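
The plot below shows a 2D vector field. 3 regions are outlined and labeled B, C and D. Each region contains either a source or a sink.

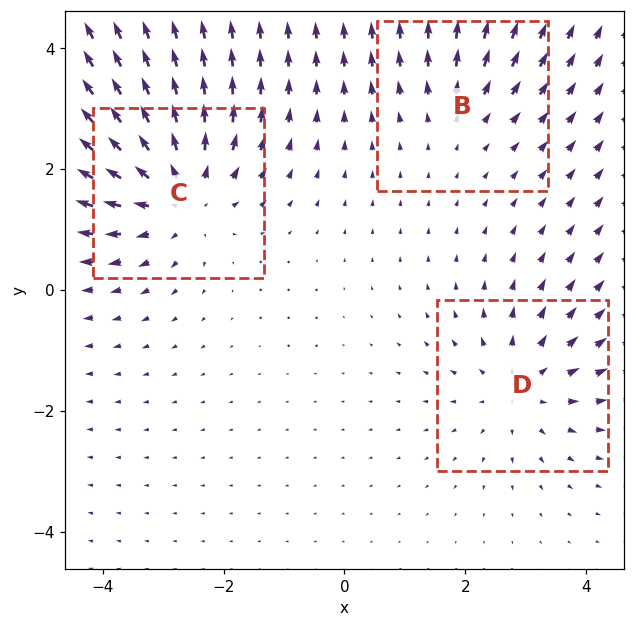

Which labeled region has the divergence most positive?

Divergence at each region's feature centre — B: about +2, C: about +4, D: about +3. Region C is most positive.

C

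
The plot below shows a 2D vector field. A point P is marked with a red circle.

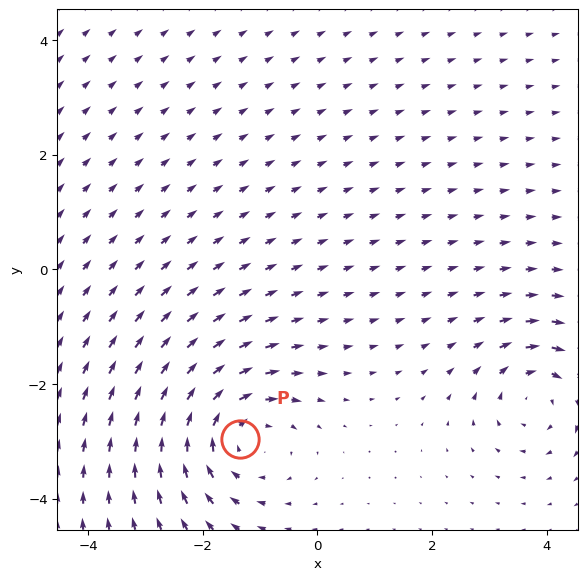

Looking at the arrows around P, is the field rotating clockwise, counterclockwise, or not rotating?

clockwise

Near P at (-1.4, -3.0) the arrows circulate clockwise. The curl (z-component) there is about -4; negative curl means clockwise rotation.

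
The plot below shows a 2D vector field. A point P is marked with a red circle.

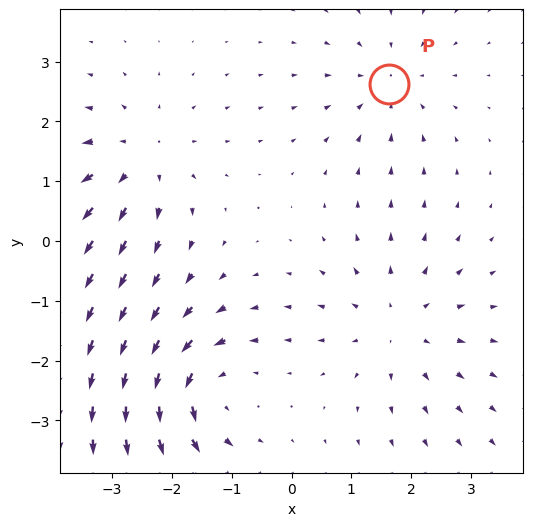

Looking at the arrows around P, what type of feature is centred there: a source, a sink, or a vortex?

At P (1.6, 2.6) the arrows converge inward. Divergence about -3, curl ≈0 — negative divergence with near-zero curl is a sink.

sink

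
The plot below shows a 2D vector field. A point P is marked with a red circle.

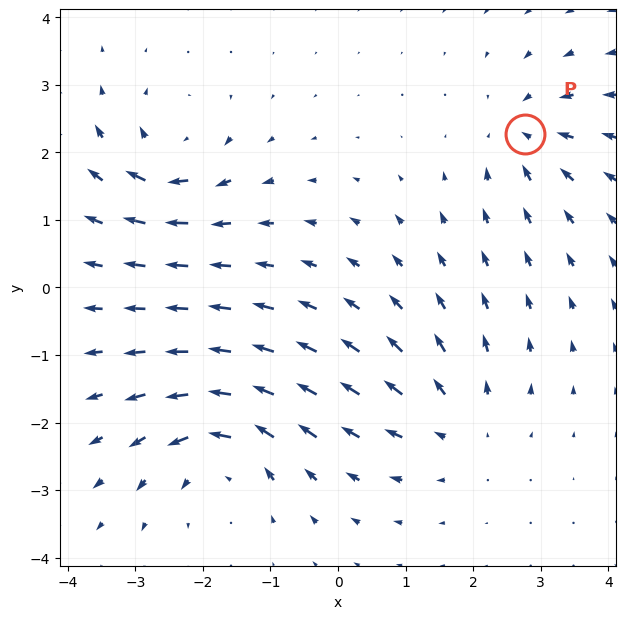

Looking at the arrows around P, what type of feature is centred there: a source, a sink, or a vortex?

At P (2.8, 2.3) the arrows converge inward. Divergence about -5, curl ≈0 — negative divergence with near-zero curl is a sink.

sink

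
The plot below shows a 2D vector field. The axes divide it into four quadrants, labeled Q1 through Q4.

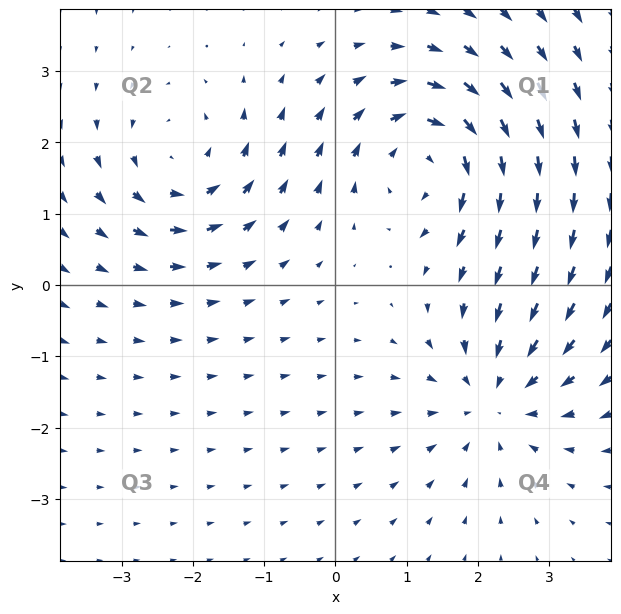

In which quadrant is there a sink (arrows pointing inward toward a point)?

The sink sits at approximately (2.2, -1.6), which lies in quadrant Q4. The divergence there is about -4, negative as expected for a sink.

Q4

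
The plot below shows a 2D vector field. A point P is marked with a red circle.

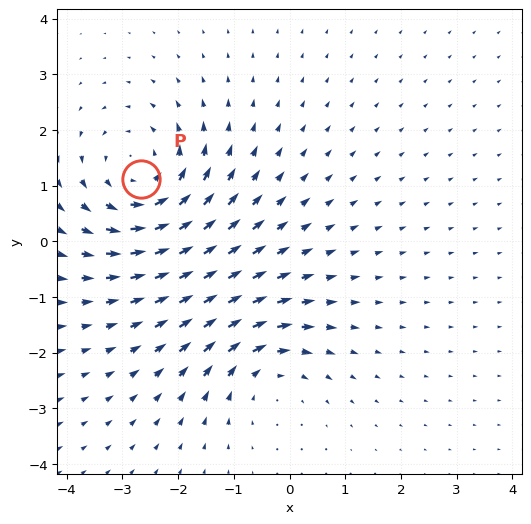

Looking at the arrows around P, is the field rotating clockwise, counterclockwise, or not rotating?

Near P at (-2.7, 1.1) the arrows circulate counterclockwise. The curl (z-component) there is about +4; positive curl means counterclockwise rotation.

counterclockwise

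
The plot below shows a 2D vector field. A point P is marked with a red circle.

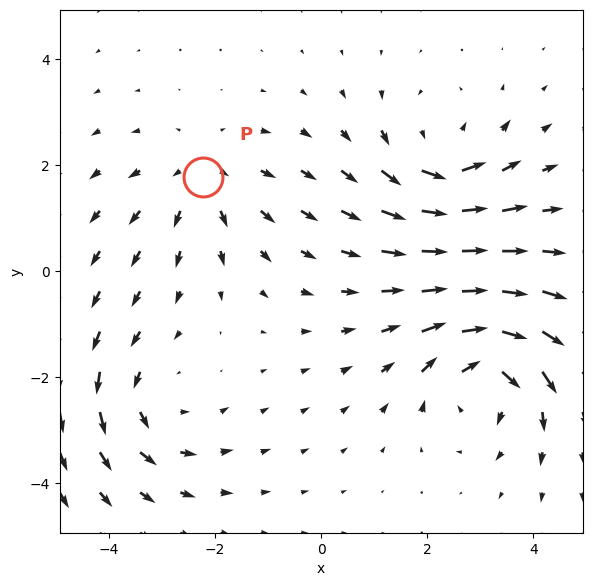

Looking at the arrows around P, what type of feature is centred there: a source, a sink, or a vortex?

source

At P (-2.2, 1.8) the arrows spread outward. Divergence about +2, curl ≈0 — positive divergence with near-zero curl is a source.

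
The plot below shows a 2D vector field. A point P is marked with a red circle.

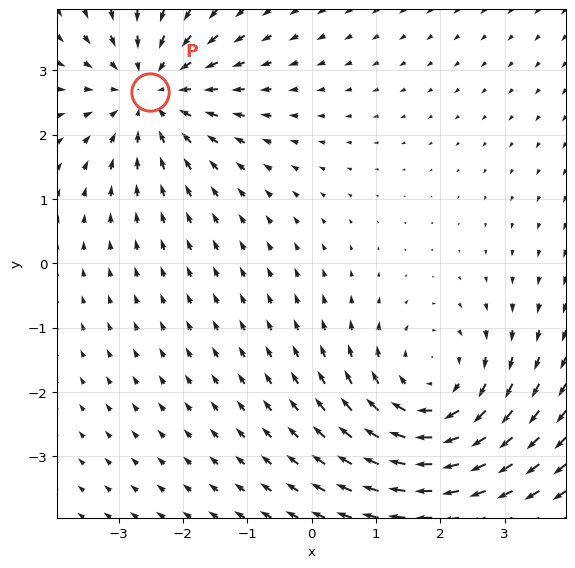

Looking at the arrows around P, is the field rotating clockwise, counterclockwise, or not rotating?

Near P at (-2.5, 2.7) the arrows show no circulation. The curl there is ≈0.

not rotating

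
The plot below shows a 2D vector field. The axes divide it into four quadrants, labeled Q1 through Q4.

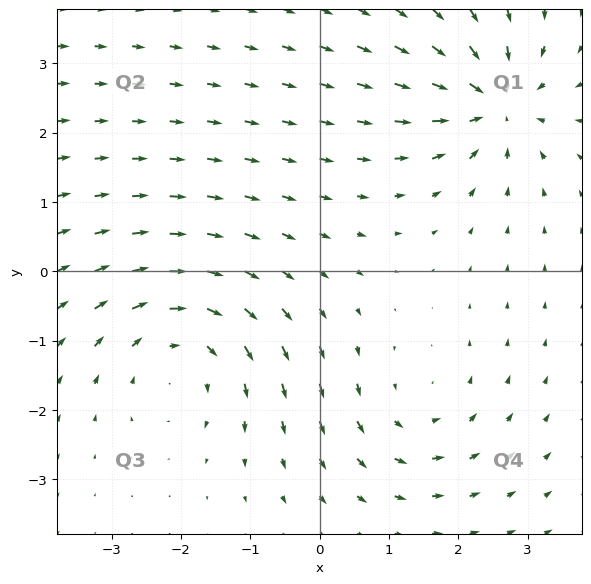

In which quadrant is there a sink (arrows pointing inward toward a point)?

The sink sits at approximately (2.5, 2.4), which lies in quadrant Q1. The divergence there is about -6, negative as expected for a sink.

Q1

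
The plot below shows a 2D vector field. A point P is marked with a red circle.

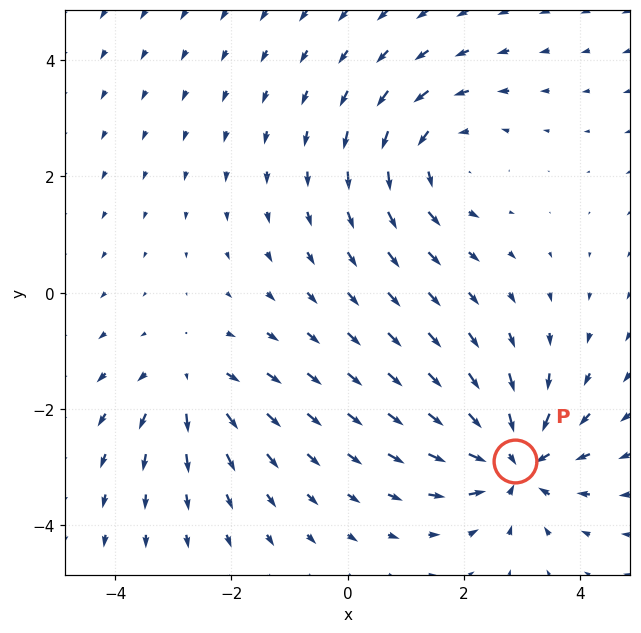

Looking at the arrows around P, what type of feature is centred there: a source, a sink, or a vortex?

sink

At P (2.9, -2.9) the arrows converge inward. Divergence about -7, curl ≈0 — negative divergence with near-zero curl is a sink.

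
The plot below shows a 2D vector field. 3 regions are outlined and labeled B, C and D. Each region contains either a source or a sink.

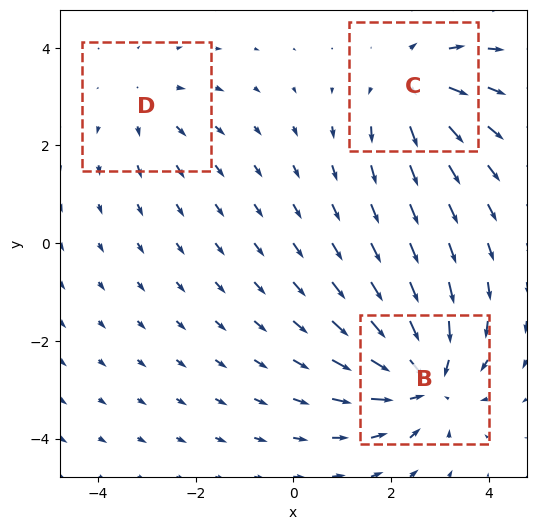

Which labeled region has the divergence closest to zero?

Divergence at each region's feature centre — B: about -4, C: about +3, D: about +2. Region D is closest to zero.

D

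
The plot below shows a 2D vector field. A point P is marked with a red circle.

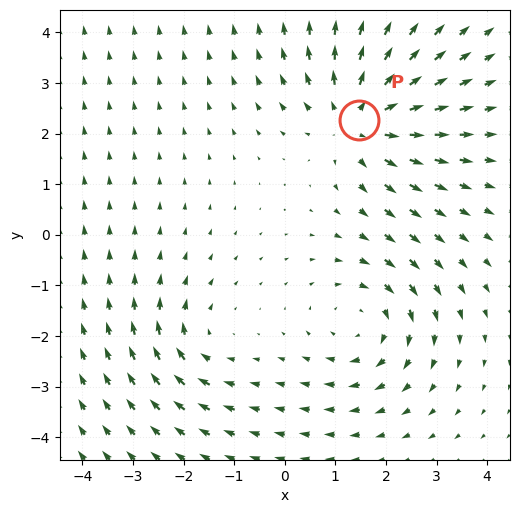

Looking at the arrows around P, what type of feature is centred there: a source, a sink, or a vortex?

source

At P (1.5, 2.3) the arrows spread outward. Divergence about +5, curl ≈0 — positive divergence with near-zero curl is a source.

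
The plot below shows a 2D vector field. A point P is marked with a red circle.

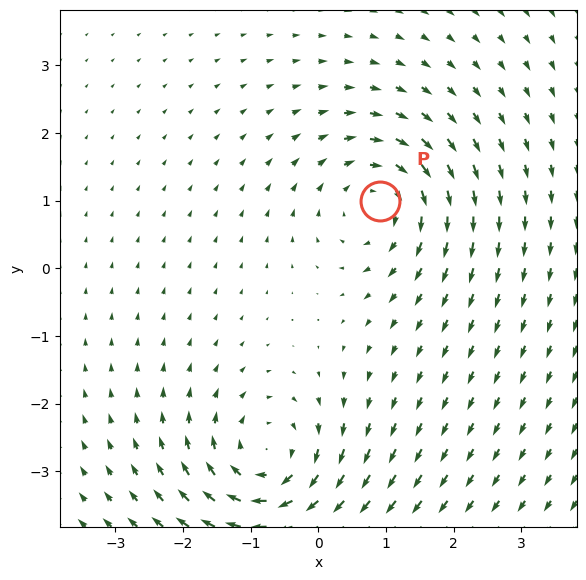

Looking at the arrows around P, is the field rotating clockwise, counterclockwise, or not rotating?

Near P at (0.9, 1.0) the arrows circulate clockwise. The curl (z-component) there is about -4; negative curl means clockwise rotation.

clockwise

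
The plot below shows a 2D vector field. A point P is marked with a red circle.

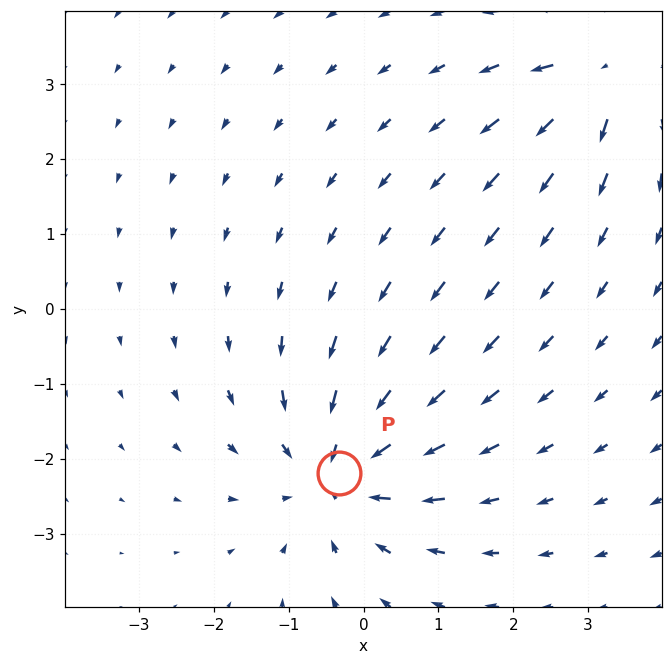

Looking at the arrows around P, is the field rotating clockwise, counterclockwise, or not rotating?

Near P at (-0.3, -2.2) the arrows show no circulation. The curl there is ≈0.

not rotating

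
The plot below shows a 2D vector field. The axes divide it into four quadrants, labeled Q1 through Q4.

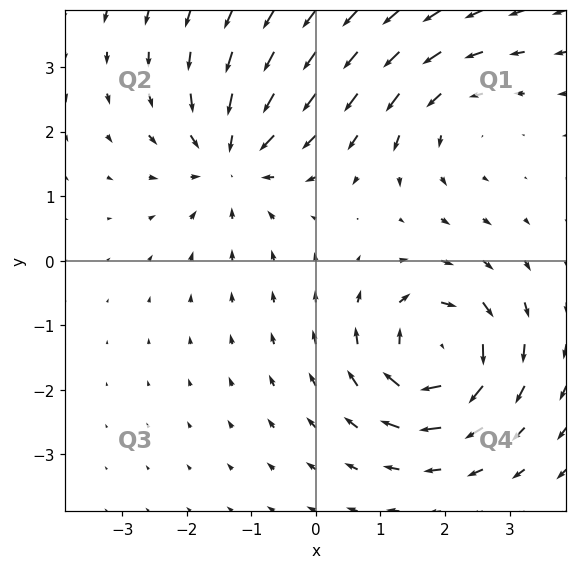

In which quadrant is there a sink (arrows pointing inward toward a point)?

Q2

The sink sits at approximately (-1.3, 1.6), which lies in quadrant Q2. The divergence there is about -4, negative as expected for a sink.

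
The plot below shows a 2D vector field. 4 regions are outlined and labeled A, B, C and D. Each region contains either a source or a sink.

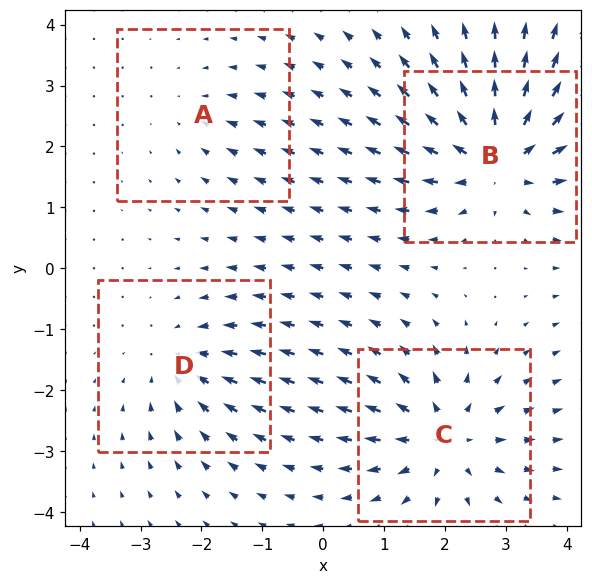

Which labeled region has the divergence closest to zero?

Divergence at each region's feature centre — A: about -2, B: about +7, C: about +6, D: about -4. Region A is closest to zero.

A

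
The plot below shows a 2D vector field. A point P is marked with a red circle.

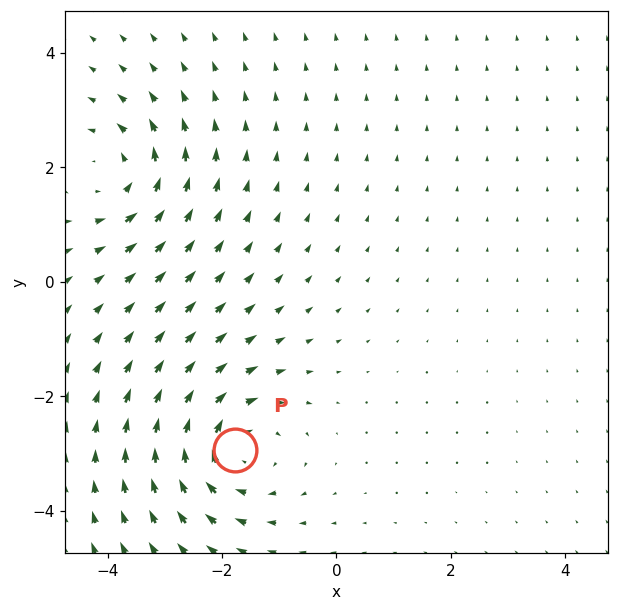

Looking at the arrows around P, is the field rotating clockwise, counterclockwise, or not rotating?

clockwise

Near P at (-1.8, -2.9) the arrows circulate clockwise. The curl (z-component) there is about -4; negative curl means clockwise rotation.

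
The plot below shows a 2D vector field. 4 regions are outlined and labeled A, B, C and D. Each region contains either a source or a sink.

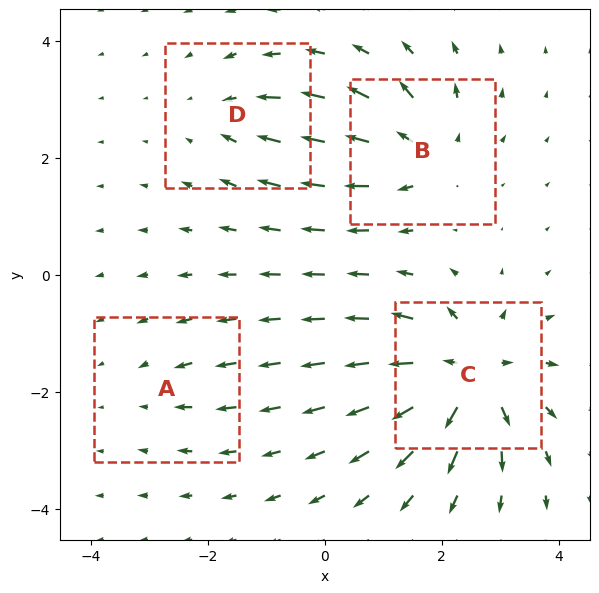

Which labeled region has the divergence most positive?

C

Divergence at each region's feature centre — A: about -2, B: about +6, C: about +9, D: about -4. Region C is most positive.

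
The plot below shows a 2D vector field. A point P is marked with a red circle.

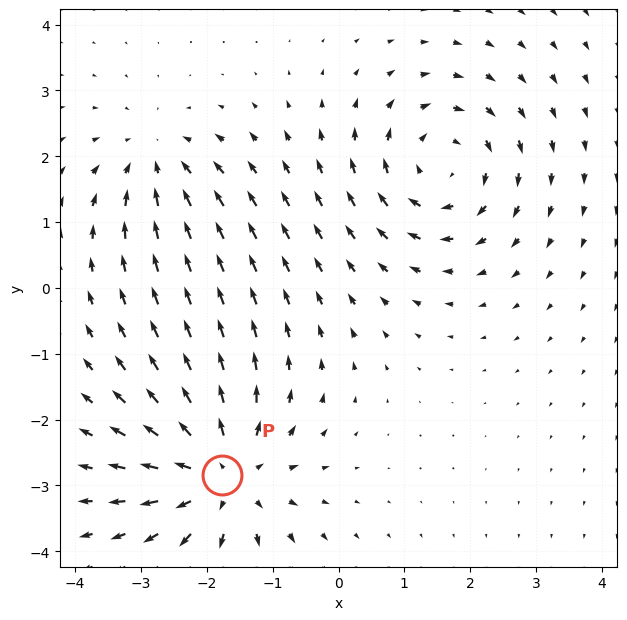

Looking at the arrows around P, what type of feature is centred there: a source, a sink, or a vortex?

At P (-1.8, -2.8) the arrows spread outward. Divergence about +5, curl ≈0 — positive divergence with near-zero curl is a source.

source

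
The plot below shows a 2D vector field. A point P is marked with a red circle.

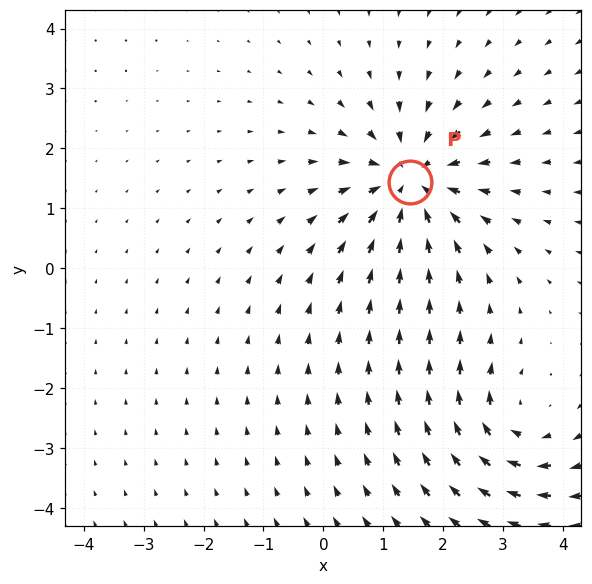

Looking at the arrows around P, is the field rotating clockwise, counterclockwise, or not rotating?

Near P at (1.4, 1.4) the arrows show no circulation. The curl there is ≈0.

not rotating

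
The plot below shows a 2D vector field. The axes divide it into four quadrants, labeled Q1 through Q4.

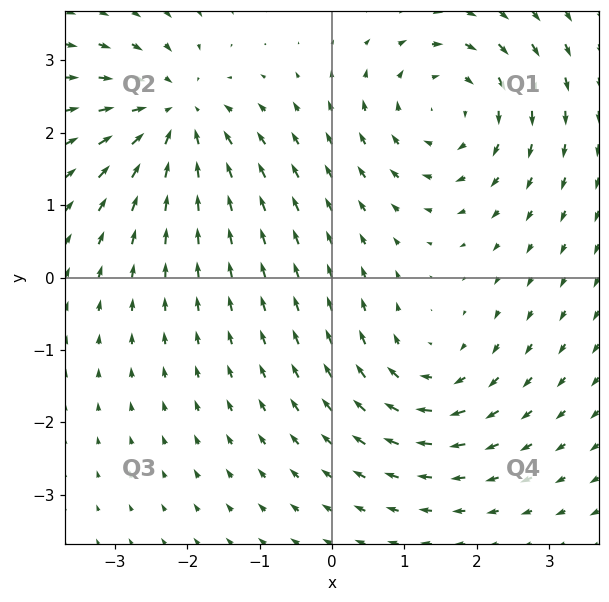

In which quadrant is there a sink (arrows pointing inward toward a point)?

Q2

The sink sits at approximately (-2.2, 2.2), which lies in quadrant Q2. The divergence there is about -5, negative as expected for a sink.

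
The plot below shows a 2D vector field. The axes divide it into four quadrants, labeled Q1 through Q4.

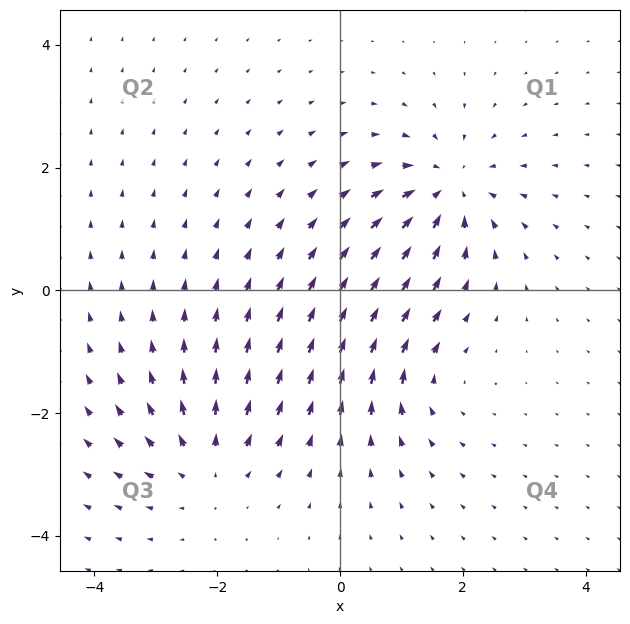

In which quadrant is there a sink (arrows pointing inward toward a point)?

The sink sits at approximately (1.8, 1.6), which lies in quadrant Q1. The divergence there is about -4, negative as expected for a sink.

Q1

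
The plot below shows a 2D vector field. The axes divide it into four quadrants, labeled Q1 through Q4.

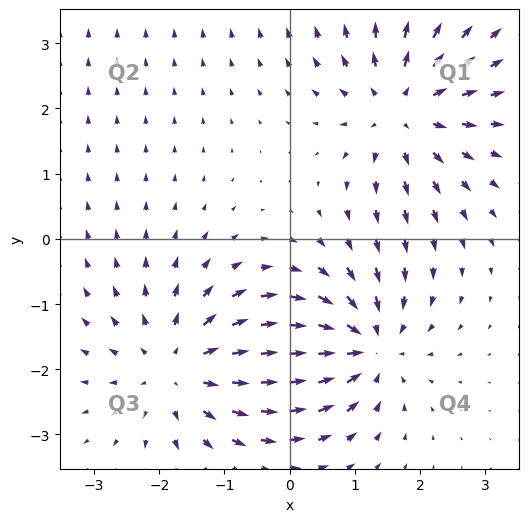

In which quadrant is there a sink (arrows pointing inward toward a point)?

The sink sits at approximately (1.1, -1.7), which lies in quadrant Q4. The divergence there is about -5, negative as expected for a sink.

Q4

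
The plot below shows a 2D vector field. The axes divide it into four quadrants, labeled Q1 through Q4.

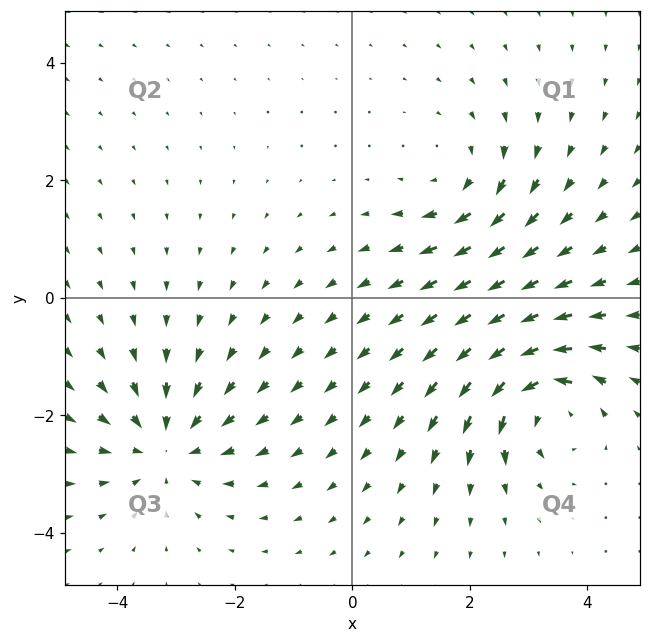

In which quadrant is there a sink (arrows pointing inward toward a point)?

Q3

The sink sits at approximately (-3.2, -2.5), which lies in quadrant Q3. The divergence there is about -4, negative as expected for a sink.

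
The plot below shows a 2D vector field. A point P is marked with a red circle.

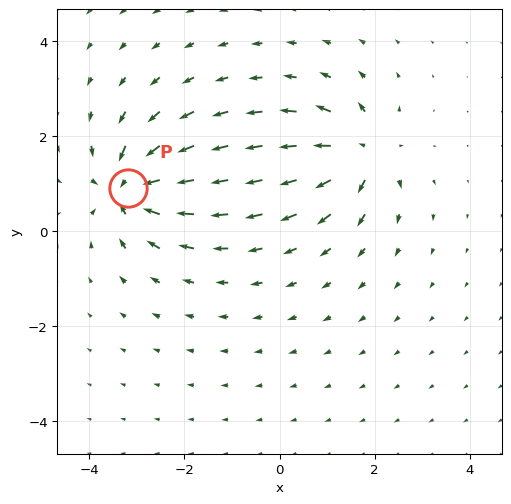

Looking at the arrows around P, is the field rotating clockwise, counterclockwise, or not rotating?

not rotating

Near P at (-3.2, 0.9) the arrows show no circulation. The curl there is ≈0.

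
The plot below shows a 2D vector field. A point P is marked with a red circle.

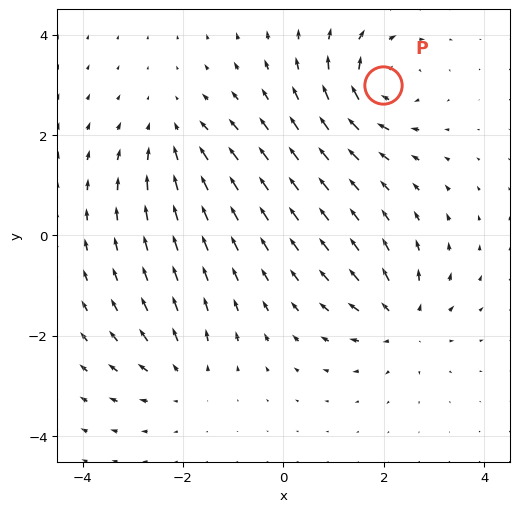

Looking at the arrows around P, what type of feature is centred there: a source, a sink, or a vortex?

At P (2.0, 3.0) the arrows circulate clockwise. Divergence ≈0, curl about -5 — near-zero divergence with nonzero curl is a vortex.

vortex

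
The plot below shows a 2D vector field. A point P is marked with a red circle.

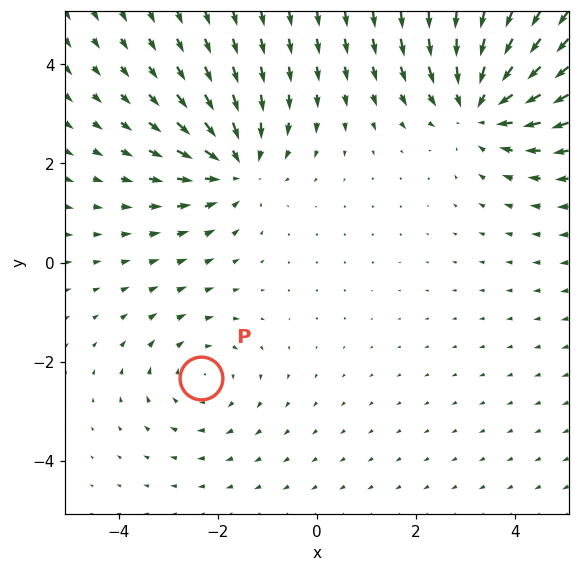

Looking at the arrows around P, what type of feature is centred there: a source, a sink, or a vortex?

At P (-2.3, -2.3) the arrows circulate clockwise. Divergence ≈0, curl about -2 — near-zero divergence with nonzero curl is a vortex.

vortex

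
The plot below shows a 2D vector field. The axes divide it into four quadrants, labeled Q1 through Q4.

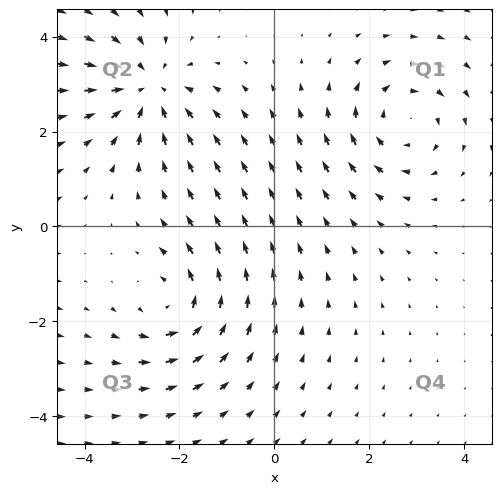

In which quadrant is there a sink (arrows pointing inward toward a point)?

The sink sits at approximately (-2.7, 2.9), which lies in quadrant Q2. The divergence there is about -3, negative as expected for a sink.

Q2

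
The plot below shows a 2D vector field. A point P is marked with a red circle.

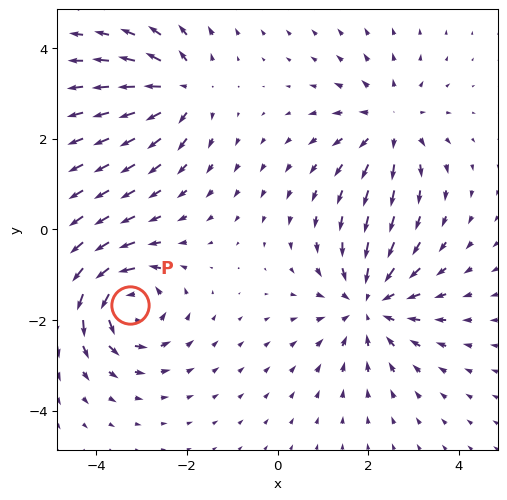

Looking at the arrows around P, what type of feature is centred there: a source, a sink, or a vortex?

vortex

At P (-3.3, -1.7) the arrows circulate counterclockwise. Divergence ≈0, curl about +6 — near-zero divergence with nonzero curl is a vortex.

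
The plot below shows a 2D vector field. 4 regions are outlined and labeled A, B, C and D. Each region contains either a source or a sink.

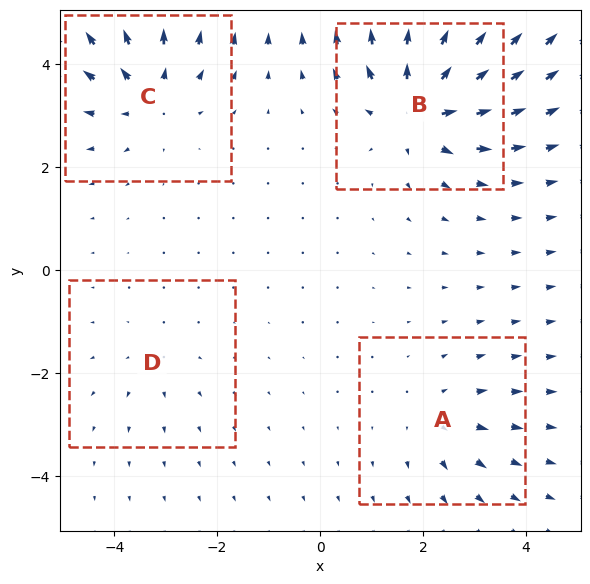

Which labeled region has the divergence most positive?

Divergence at each region's feature centre — A: about +3, B: about +7, C: about +5, D: about +2. Region B is most positive.

B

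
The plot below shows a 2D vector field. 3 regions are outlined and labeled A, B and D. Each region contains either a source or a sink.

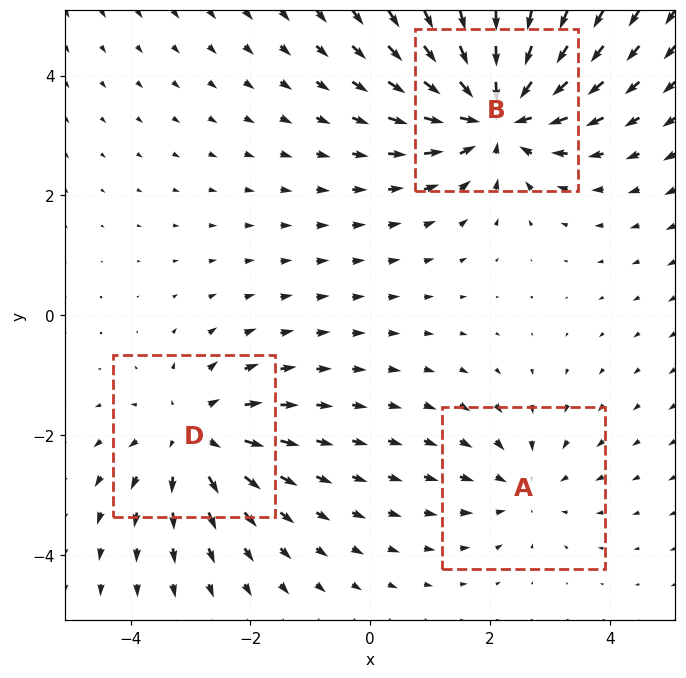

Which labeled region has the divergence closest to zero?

A

Divergence at each region's feature centre — A: about -2, B: about -5, D: about +3. Region A is closest to zero.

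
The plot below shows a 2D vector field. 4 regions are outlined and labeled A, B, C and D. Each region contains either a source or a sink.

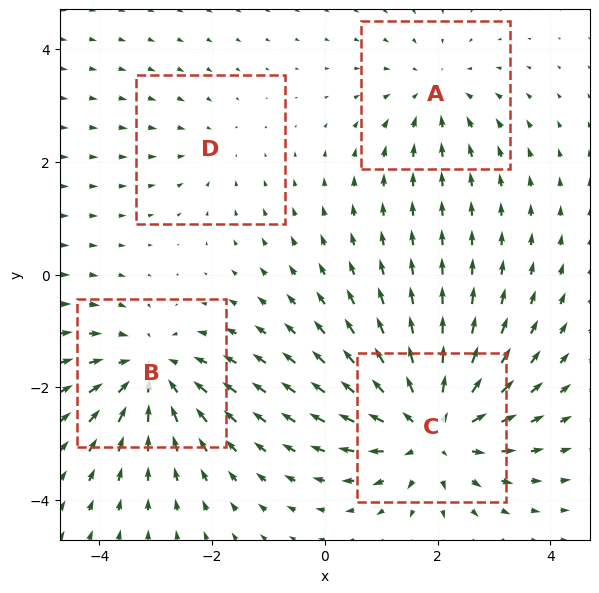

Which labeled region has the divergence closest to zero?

Divergence at each region's feature centre — A: about -3, B: about -5, C: about +6, D: about -2. Region D is closest to zero.

D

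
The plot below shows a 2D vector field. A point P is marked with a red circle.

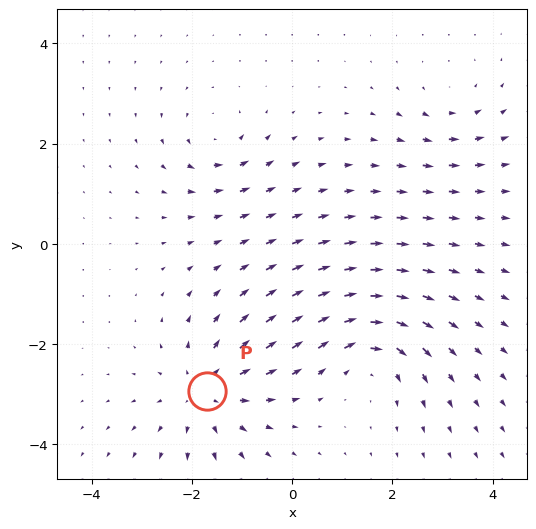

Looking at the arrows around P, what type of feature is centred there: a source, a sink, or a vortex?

At P (-1.7, -2.9) the arrows spread outward. Divergence about +5, curl ≈0 — positive divergence with near-zero curl is a source.

source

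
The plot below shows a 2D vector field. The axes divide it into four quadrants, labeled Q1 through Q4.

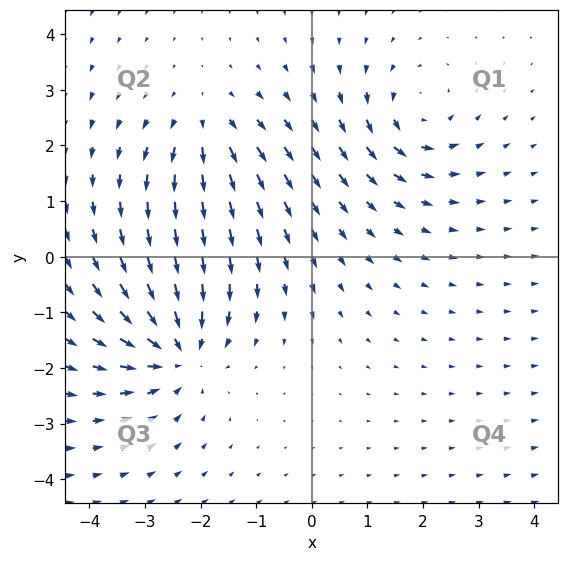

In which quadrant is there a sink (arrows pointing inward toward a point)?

The sink sits at approximately (-2.4, -1.7), which lies in quadrant Q3. The divergence there is about -6, negative as expected for a sink.

Q3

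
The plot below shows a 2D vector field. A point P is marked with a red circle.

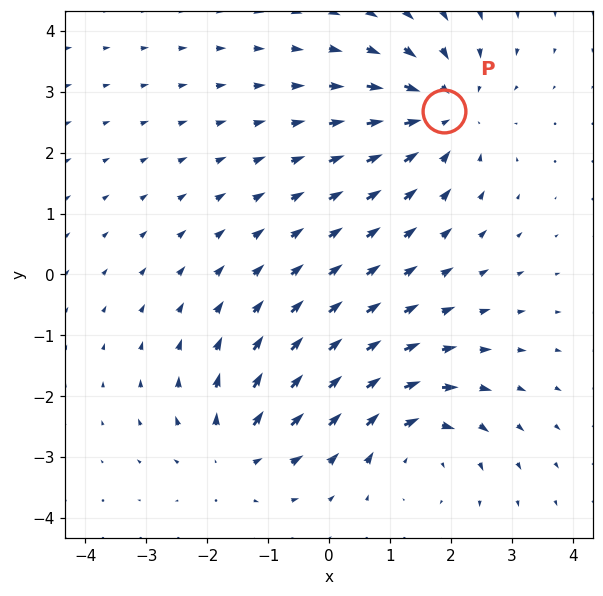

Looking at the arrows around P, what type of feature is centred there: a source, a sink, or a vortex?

At P (1.9, 2.7) the arrows converge inward. Divergence about -4, curl ≈0 — negative divergence with near-zero curl is a sink.

sink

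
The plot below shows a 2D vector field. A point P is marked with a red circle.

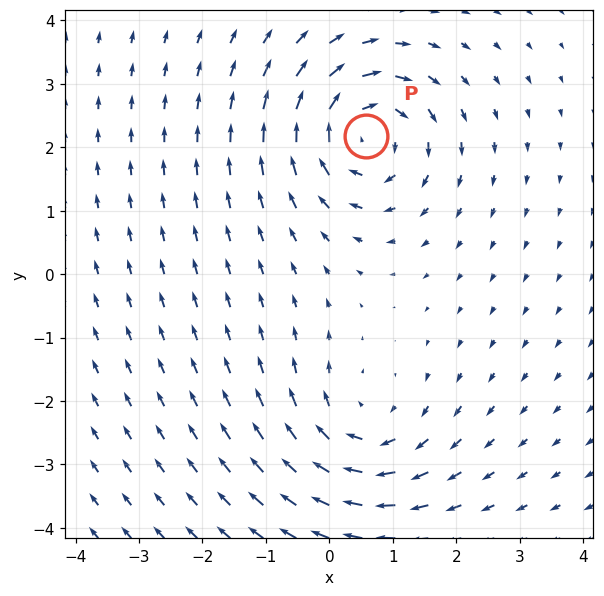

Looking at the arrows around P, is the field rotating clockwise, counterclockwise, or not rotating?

Near P at (0.6, 2.2) the arrows circulate clockwise. The curl (z-component) there is about -5; negative curl means clockwise rotation.

clockwise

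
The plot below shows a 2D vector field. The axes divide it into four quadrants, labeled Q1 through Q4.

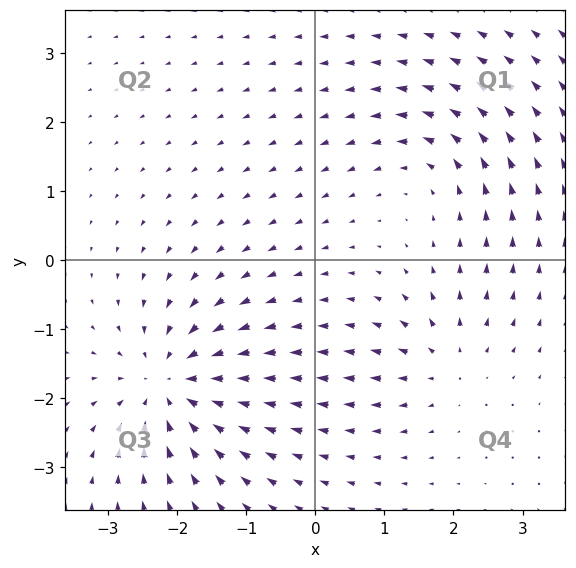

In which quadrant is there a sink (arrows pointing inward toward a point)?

Q3

The sink sits at approximately (-2.1, -1.8), which lies in quadrant Q3. The divergence there is about -6, negative as expected for a sink.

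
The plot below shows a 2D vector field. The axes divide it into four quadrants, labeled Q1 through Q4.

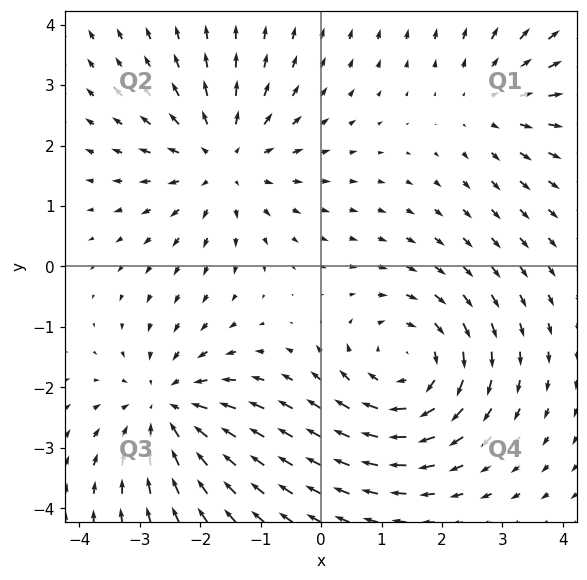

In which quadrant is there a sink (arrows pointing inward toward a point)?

Q3

The sink sits at approximately (-2.5, -2.3), which lies in quadrant Q3. The divergence there is about -4, negative as expected for a sink.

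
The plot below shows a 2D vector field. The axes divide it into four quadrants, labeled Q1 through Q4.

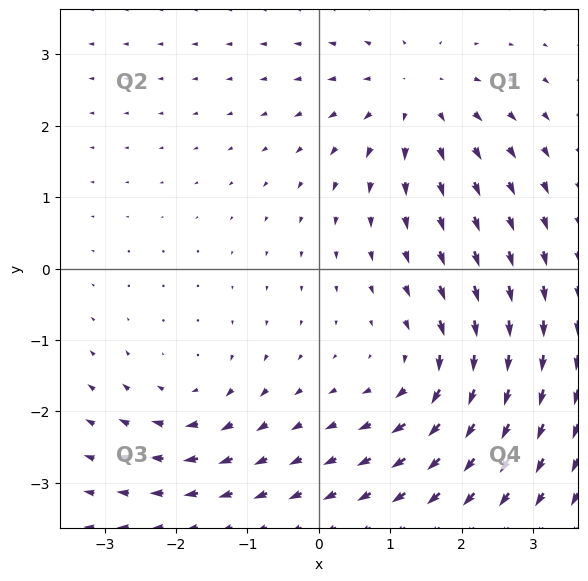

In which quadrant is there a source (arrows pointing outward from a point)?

Q1

The source sits at approximately (1.4, 2.4), which lies in quadrant Q1. The divergence there is about +4, positive as expected for a source.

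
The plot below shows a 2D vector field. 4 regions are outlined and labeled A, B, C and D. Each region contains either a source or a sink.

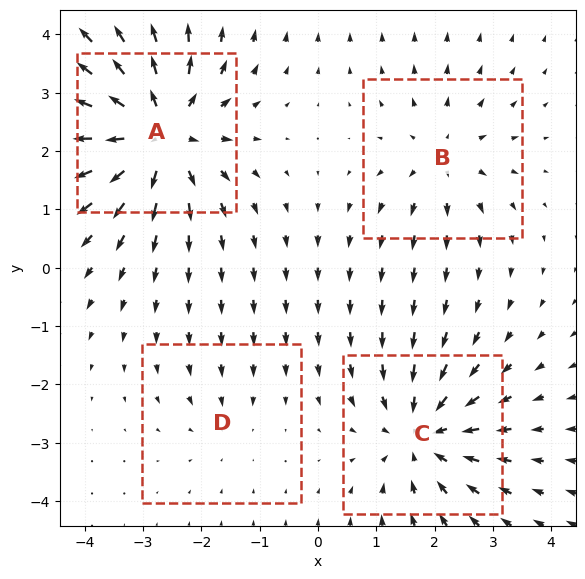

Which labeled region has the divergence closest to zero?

Divergence at each region's feature centre — A: about +7, B: about +3, C: about -5, D: about -2. Region D is closest to zero.

D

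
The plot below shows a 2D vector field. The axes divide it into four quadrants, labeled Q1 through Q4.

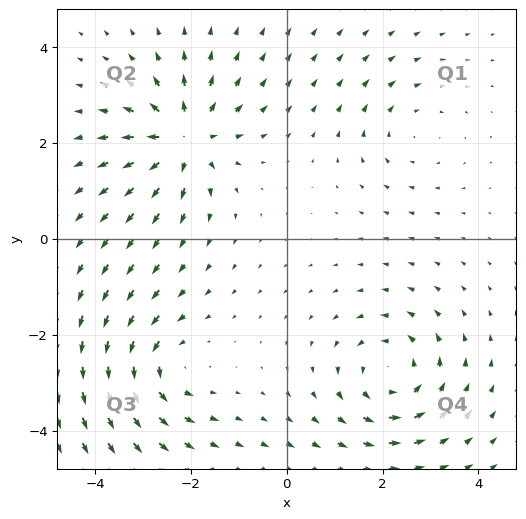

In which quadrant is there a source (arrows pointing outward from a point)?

Q2

The source sits at approximately (-2.1, 2.1), which lies in quadrant Q2. The divergence there is about +5, positive as expected for a source.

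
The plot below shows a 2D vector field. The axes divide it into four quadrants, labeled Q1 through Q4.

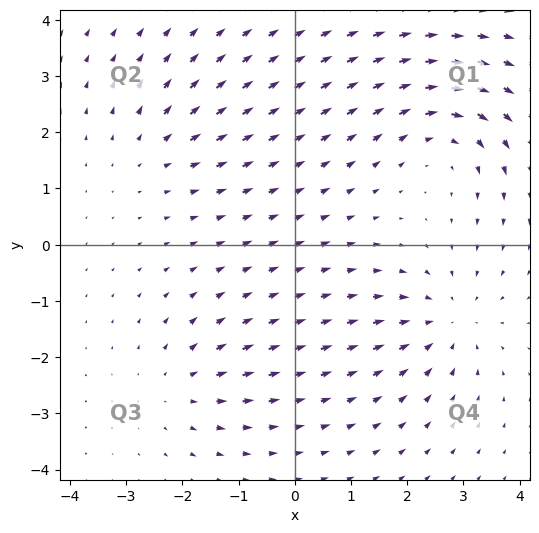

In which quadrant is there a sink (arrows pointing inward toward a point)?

Q4

The sink sits at approximately (2.7, -1.4), which lies in quadrant Q4. The divergence there is about -4, negative as expected for a sink.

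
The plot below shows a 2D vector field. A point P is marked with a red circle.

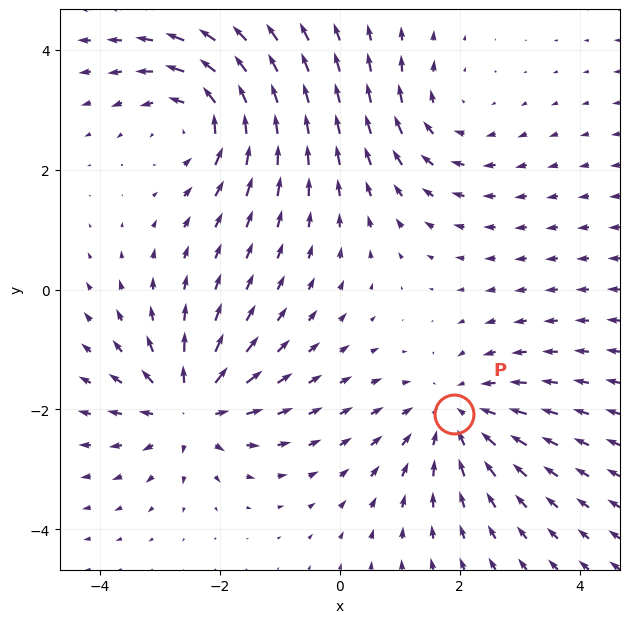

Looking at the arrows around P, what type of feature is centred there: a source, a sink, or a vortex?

sink

At P (1.9, -2.1) the arrows converge inward. Divergence about -3, curl ≈0 — negative divergence with near-zero curl is a sink.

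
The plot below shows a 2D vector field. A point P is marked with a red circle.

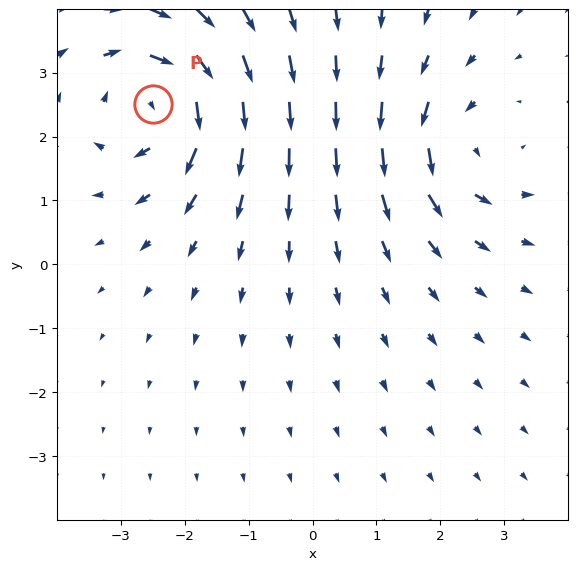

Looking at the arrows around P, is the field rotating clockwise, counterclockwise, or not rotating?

clockwise

Near P at (-2.5, 2.5) the arrows circulate clockwise. The curl (z-component) there is about -4; negative curl means clockwise rotation.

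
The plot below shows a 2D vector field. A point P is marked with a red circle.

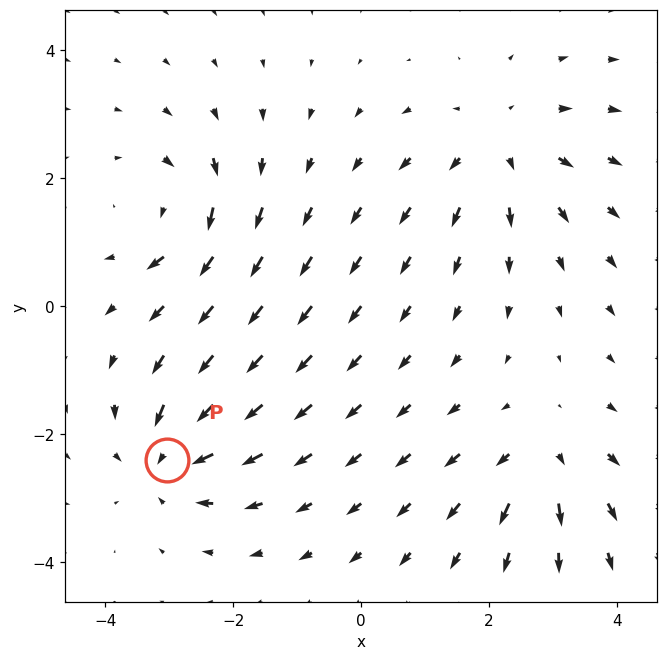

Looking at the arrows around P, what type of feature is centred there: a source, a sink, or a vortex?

At P (-3.0, -2.4) the arrows converge inward. Divergence about -5, curl ≈0 — negative divergence with near-zero curl is a sink.

sink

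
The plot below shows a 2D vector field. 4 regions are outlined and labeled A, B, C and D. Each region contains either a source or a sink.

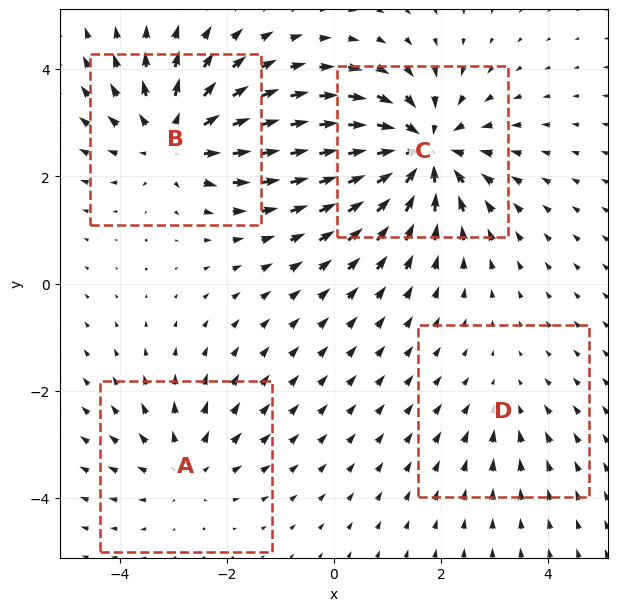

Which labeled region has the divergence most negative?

Divergence at each region's feature centre — A: about +3, B: about +5, C: about -7, D: about -2. Region C is most negative.

C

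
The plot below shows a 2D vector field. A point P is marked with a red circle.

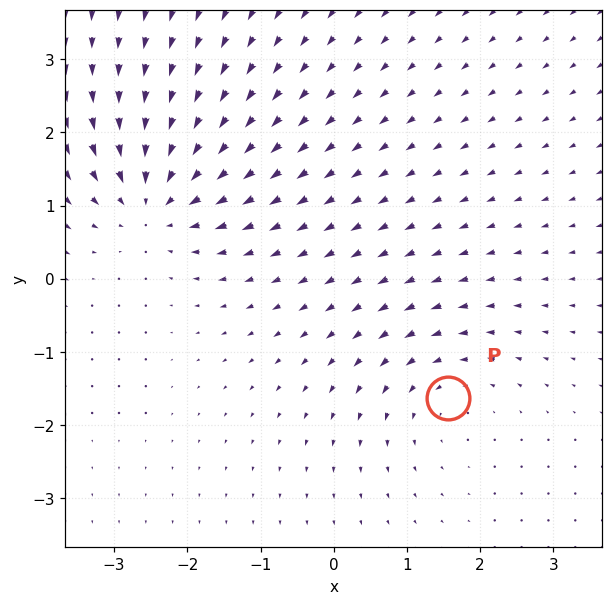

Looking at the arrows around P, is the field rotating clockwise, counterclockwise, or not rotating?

counterclockwise

Near P at (1.6, -1.6) the arrows circulate counterclockwise. The curl (z-component) there is about +2; positive curl means counterclockwise rotation.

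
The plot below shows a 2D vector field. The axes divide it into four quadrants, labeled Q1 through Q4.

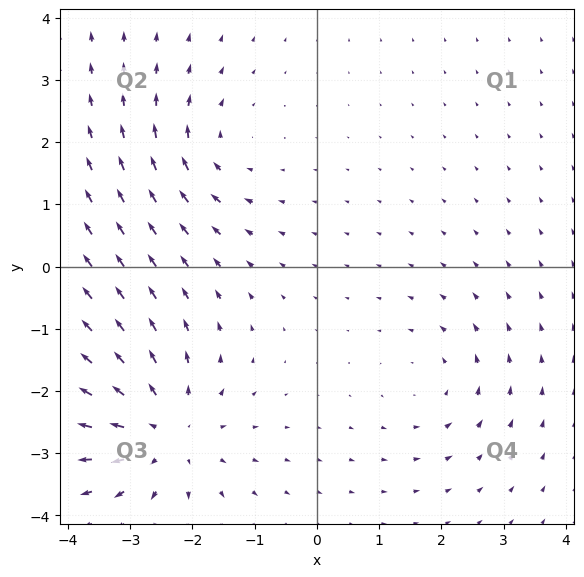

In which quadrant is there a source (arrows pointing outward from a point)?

The source sits at approximately (-2.4, -2.6), which lies in quadrant Q3. The divergence there is about +4, positive as expected for a source.

Q3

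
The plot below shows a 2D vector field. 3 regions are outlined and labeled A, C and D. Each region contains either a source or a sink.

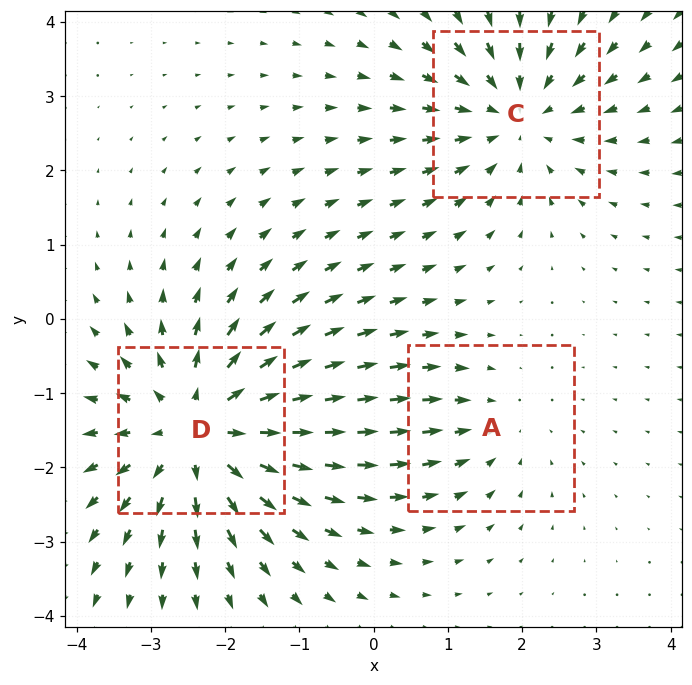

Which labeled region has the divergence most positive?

D

Divergence at each region's feature centre — A: about -2, C: about -3, D: about +4. Region D is most positive.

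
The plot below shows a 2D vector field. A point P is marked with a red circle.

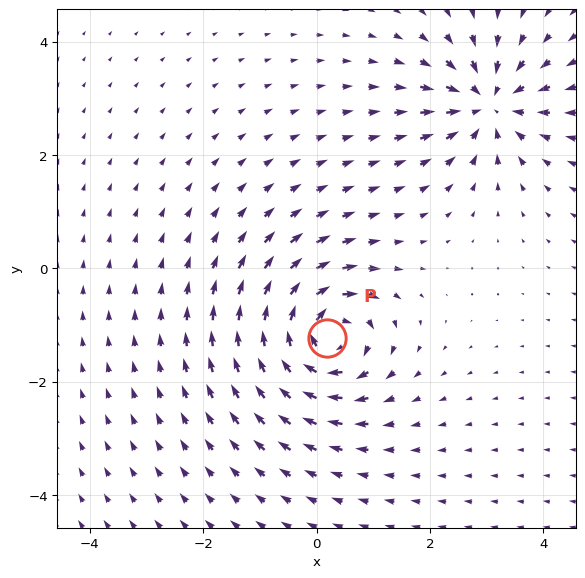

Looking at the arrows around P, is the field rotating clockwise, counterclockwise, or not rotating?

clockwise

Near P at (0.2, -1.2) the arrows circulate clockwise. The curl (z-component) there is about -7; negative curl means clockwise rotation.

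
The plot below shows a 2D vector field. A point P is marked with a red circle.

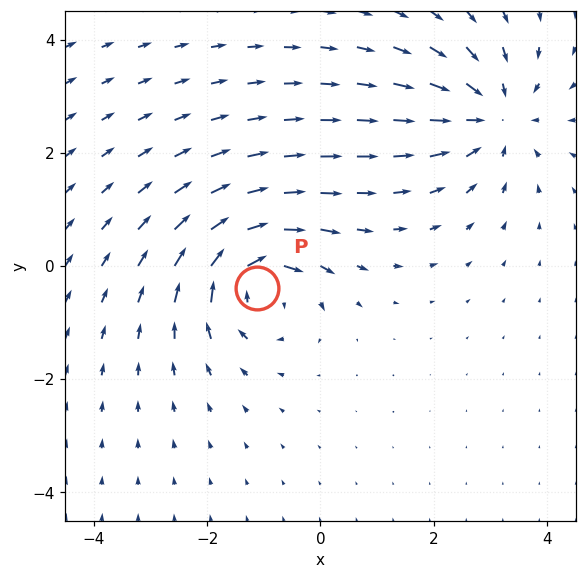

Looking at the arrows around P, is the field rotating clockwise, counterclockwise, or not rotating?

Near P at (-1.1, -0.4) the arrows circulate clockwise. The curl (z-component) there is about -5; negative curl means clockwise rotation.

clockwise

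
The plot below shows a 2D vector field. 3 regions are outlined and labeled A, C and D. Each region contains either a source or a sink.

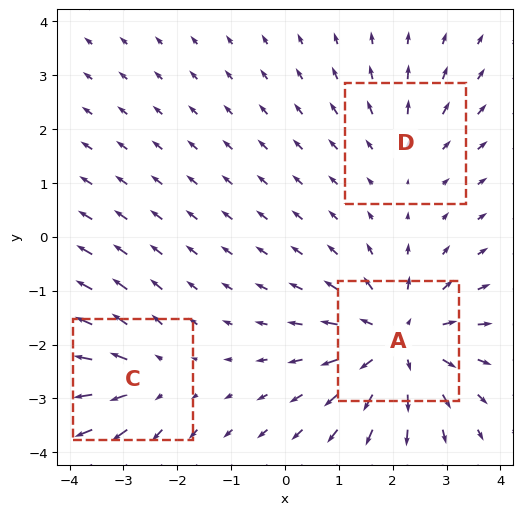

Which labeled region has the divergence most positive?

A

Divergence at each region's feature centre — A: about +5, C: about +3, D: about +2. Region A is most positive.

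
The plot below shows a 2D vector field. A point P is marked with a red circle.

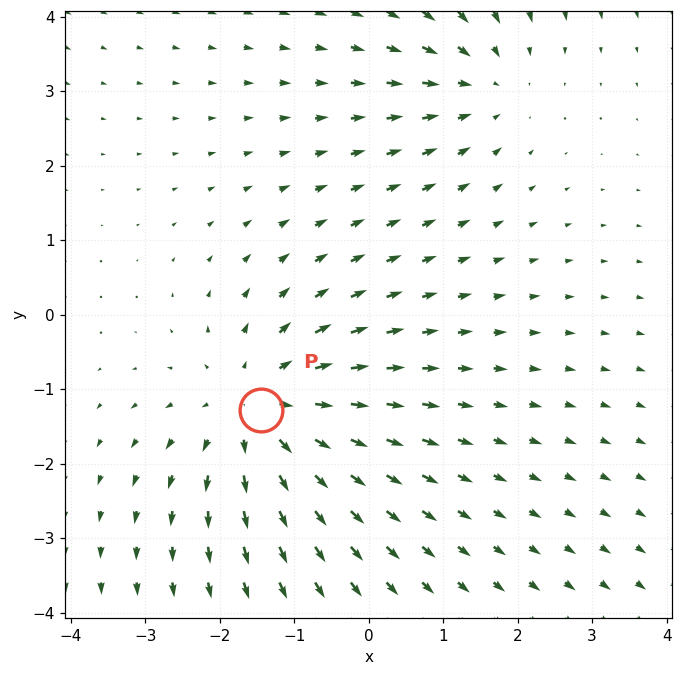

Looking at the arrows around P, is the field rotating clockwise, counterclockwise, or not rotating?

Near P at (-1.5, -1.3) the arrows show no circulation. The curl there is ≈0.

not rotating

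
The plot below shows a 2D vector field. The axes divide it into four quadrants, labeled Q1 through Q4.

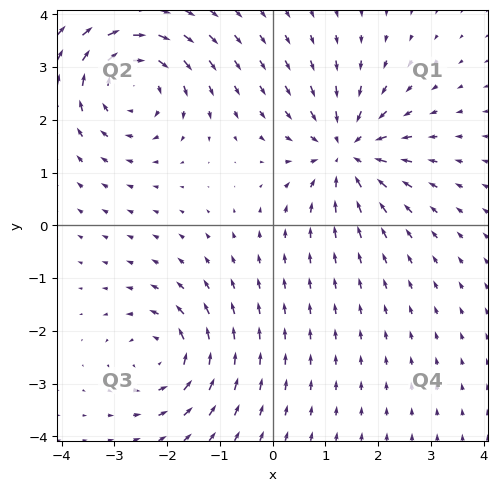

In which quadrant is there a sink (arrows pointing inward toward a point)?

The sink sits at approximately (1.4, 1.4), which lies in quadrant Q1. The divergence there is about -5, negative as expected for a sink.

Q1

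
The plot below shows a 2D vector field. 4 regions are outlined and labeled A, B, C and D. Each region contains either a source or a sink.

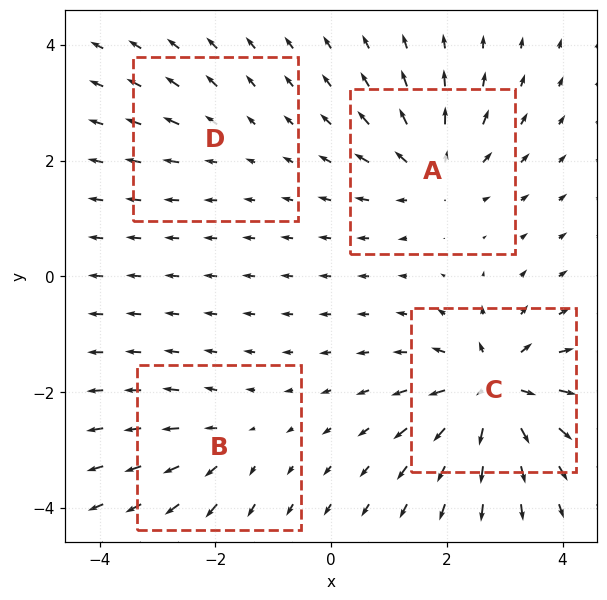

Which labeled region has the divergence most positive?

Divergence at each region's feature centre — A: about +6, B: about +4, C: about +9, D: about +3. Region C is most positive.

C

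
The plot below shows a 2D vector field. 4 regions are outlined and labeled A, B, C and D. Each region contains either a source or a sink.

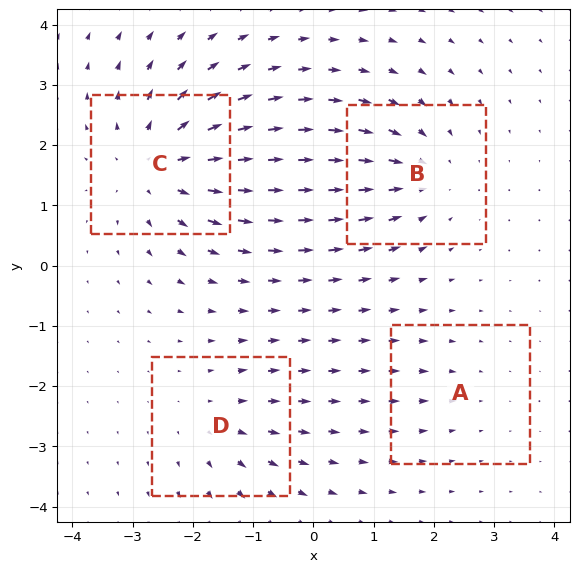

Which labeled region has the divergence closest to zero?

A

Divergence at each region's feature centre — A: about -2, B: about -4, C: about +6, D: about +3. Region A is closest to zero.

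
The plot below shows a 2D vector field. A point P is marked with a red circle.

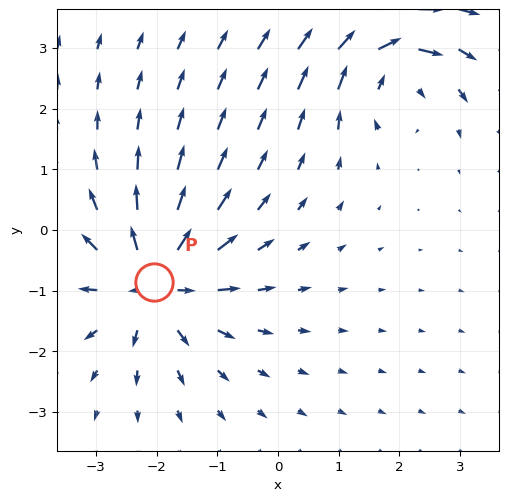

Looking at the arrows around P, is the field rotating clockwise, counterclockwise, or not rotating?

Near P at (-2.0, -0.9) the arrows show no circulation. The curl there is ≈0.

not rotating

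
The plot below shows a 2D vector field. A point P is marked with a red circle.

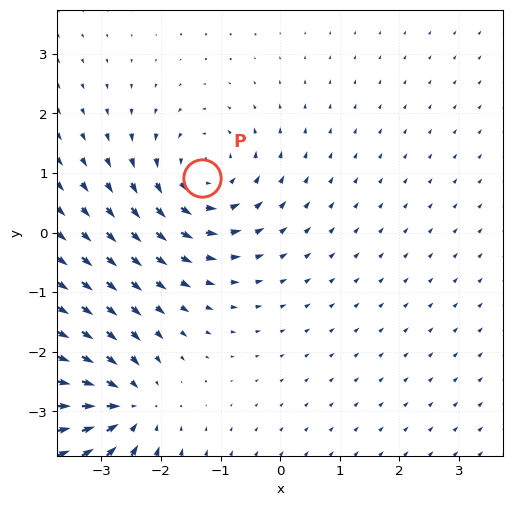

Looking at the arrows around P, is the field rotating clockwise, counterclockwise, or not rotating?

Near P at (-1.3, 0.9) the arrows circulate counterclockwise. The curl (z-component) there is about +3; positive curl means counterclockwise rotation.

counterclockwise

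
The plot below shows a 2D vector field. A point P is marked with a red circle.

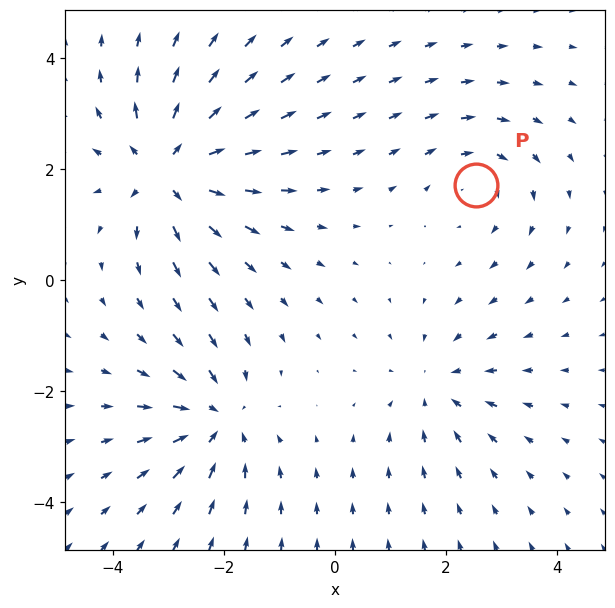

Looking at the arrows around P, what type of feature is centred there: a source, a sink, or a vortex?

vortex

At P (2.5, 1.7) the arrows circulate clockwise. Divergence ≈0, curl about -3 — near-zero divergence with nonzero curl is a vortex.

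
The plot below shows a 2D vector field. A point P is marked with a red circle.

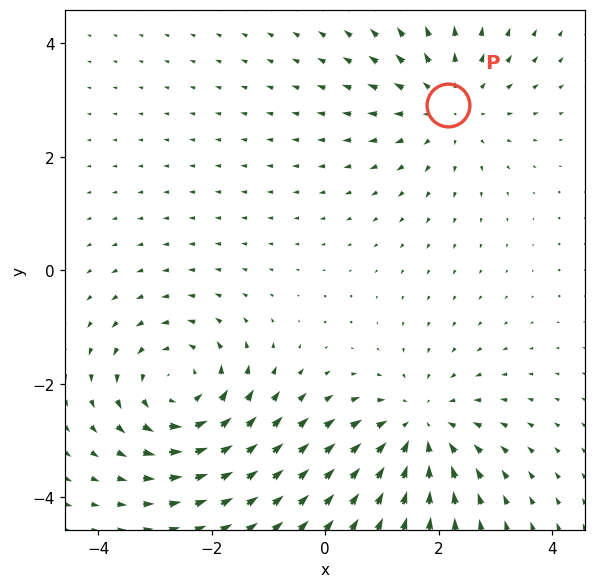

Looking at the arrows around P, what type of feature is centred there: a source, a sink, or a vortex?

source

At P (2.2, 2.9) the arrows spread outward. Divergence about +3, curl ≈0 — positive divergence with near-zero curl is a source.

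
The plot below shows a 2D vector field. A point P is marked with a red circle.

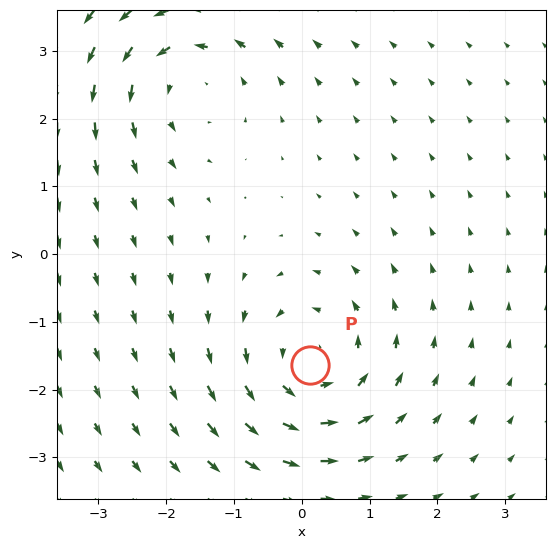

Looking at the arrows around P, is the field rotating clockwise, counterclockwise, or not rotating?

counterclockwise

Near P at (0.1, -1.6) the arrows circulate counterclockwise. The curl (z-component) there is about +5; positive curl means counterclockwise rotation.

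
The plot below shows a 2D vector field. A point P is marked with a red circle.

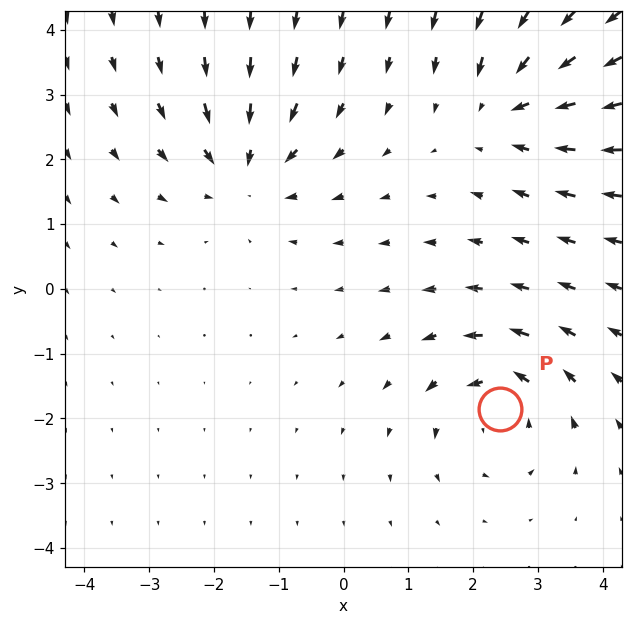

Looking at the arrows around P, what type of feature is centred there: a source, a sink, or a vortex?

At P (2.4, -1.9) the arrows circulate counterclockwise. Divergence ≈0, curl about +4 — near-zero divergence with nonzero curl is a vortex.

vortex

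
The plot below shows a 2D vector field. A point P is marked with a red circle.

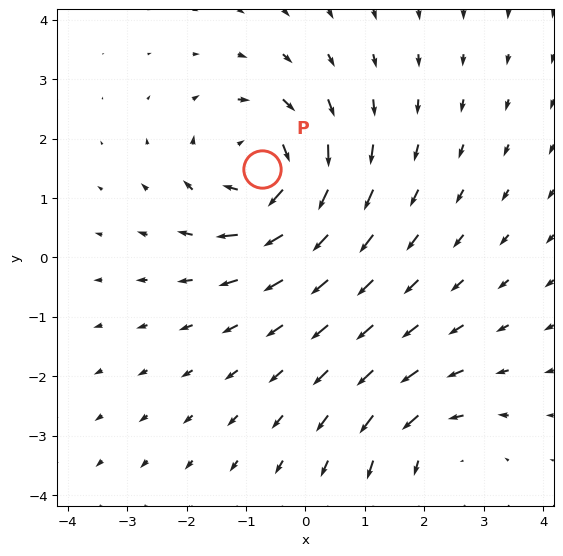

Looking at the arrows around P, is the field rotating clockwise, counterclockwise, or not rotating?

Near P at (-0.7, 1.5) the arrows circulate clockwise. The curl (z-component) there is about -5; negative curl means clockwise rotation.

clockwise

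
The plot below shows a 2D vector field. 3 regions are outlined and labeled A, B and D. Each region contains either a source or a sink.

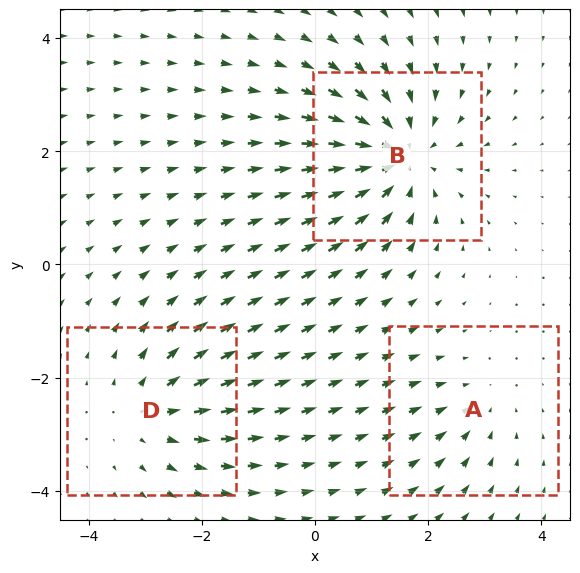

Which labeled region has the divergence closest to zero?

Divergence at each region's feature centre — A: about -2, B: about -4, D: about +3. Region A is closest to zero.

A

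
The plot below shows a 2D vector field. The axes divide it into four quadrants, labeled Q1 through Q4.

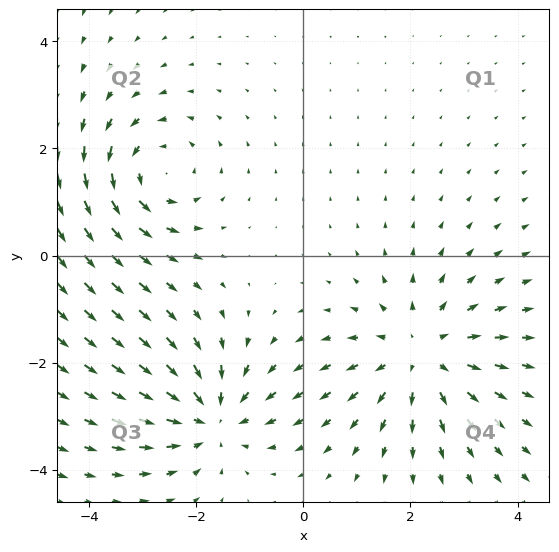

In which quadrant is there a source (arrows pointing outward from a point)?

Q4

The source sits at approximately (2.2, -1.8), which lies in quadrant Q4. The divergence there is about +3, positive as expected for a source.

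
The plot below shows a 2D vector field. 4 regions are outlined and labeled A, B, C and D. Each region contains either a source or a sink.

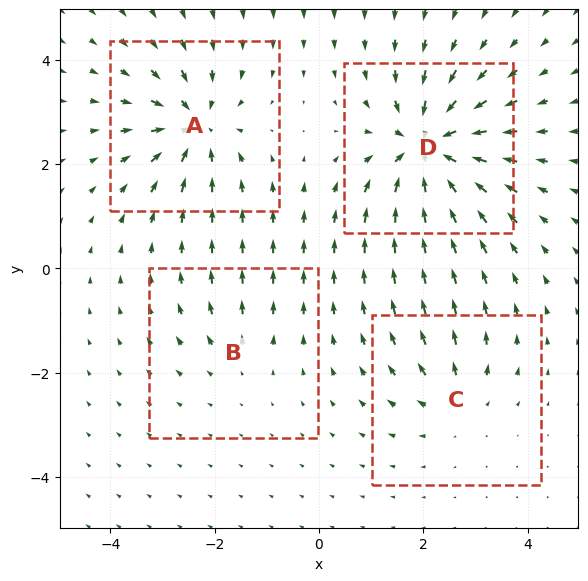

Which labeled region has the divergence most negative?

Divergence at each region's feature centre — A: about -6, B: about +2, C: about +4, D: about -8. Region D is most negative.

D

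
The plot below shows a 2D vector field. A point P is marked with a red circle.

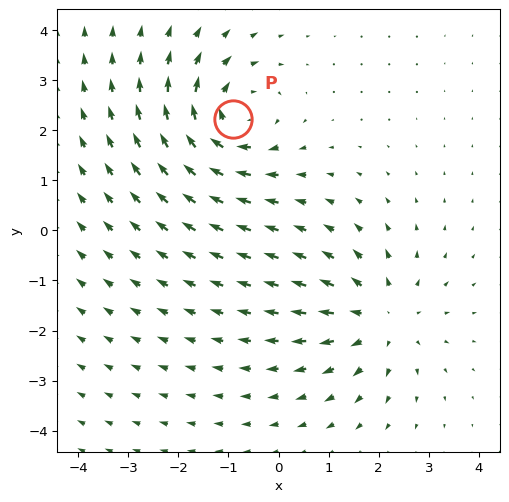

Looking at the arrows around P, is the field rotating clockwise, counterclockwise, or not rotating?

Near P at (-0.9, 2.2) the arrows circulate clockwise. The curl (z-component) there is about -5; negative curl means clockwise rotation.

clockwise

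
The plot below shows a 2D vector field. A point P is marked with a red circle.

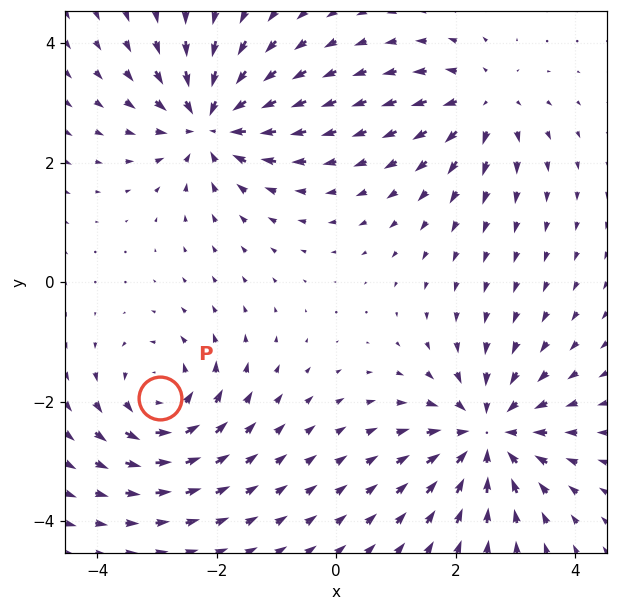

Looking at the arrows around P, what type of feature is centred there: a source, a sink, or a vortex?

At P (-3.0, -1.9) the arrows circulate counterclockwise. Divergence ≈0, curl about +5 — near-zero divergence with nonzero curl is a vortex.

vortex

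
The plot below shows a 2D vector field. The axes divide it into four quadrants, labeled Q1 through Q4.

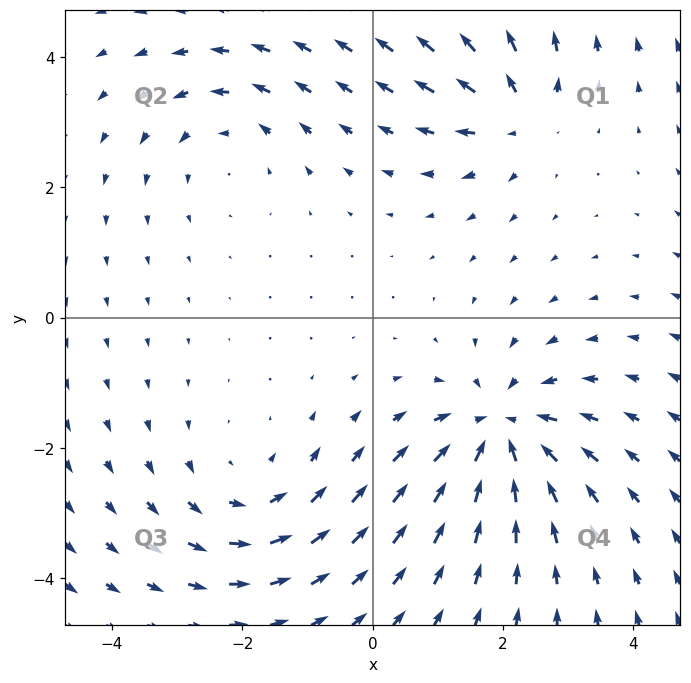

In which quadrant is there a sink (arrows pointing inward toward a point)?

The sink sits at approximately (2.0, -1.7), which lies in quadrant Q4. The divergence there is about -5, negative as expected for a sink.

Q4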